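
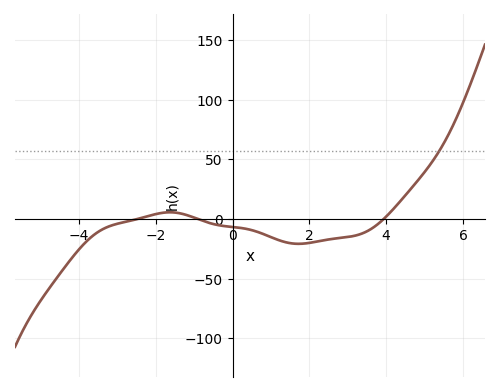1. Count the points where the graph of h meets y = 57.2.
1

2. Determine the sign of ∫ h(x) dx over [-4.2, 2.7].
negative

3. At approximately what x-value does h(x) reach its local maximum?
-1.6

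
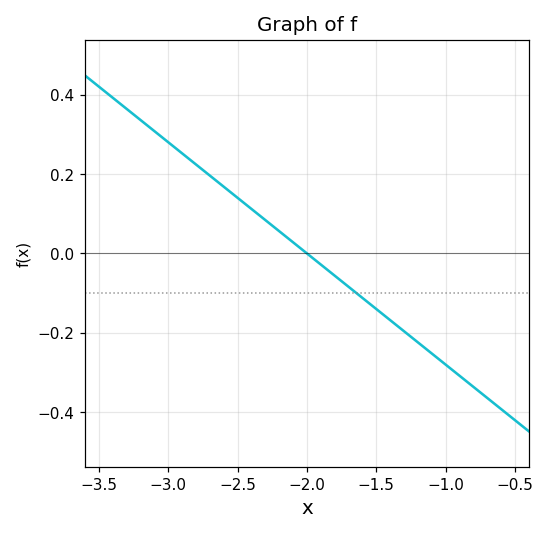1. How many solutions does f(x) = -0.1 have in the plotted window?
1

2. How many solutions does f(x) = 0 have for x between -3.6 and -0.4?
1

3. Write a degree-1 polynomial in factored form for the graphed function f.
y = -0.28(x + 2)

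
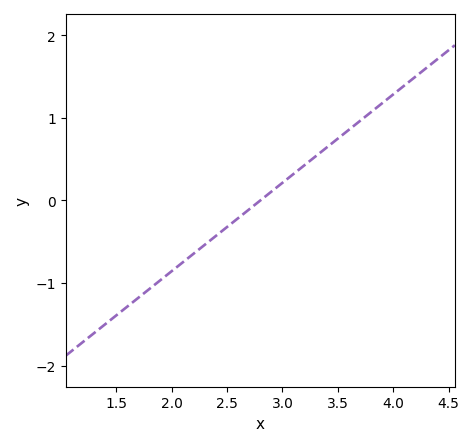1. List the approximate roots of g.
2.8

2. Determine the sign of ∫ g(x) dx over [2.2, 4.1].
positive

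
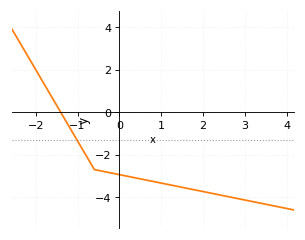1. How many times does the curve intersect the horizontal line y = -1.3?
1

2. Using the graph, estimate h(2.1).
-3.77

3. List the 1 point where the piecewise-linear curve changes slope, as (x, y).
(-0.6, -2.7)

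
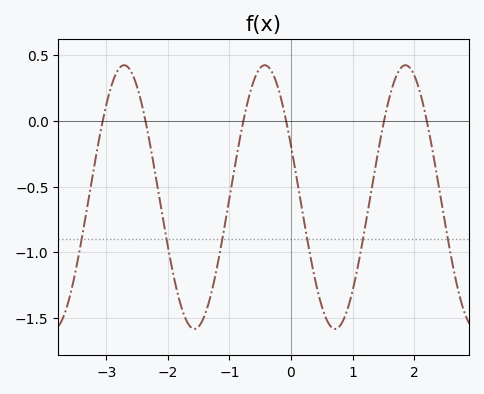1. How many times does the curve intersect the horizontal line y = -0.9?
6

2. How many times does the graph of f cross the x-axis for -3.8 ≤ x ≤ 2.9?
6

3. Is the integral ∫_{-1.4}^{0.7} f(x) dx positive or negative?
negative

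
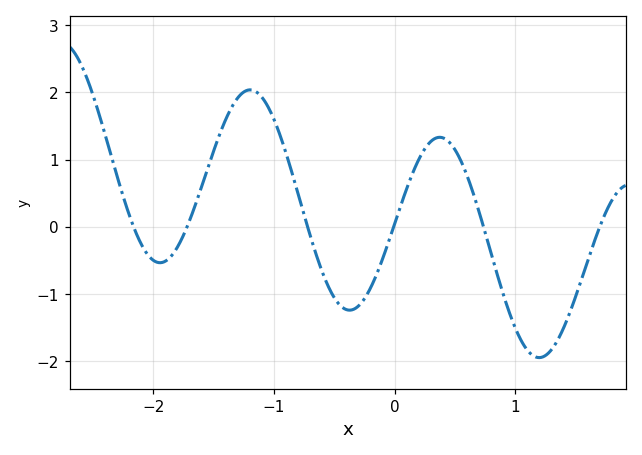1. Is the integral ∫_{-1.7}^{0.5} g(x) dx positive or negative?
positive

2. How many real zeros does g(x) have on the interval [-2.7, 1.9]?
6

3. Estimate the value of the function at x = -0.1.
-0.5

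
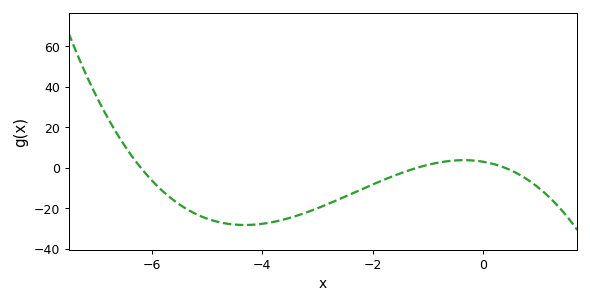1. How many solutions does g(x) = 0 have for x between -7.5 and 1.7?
3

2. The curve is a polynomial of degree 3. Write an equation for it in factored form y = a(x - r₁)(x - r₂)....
y = -1.02(x + 6.2)(x + 1.2)(x - 0.4)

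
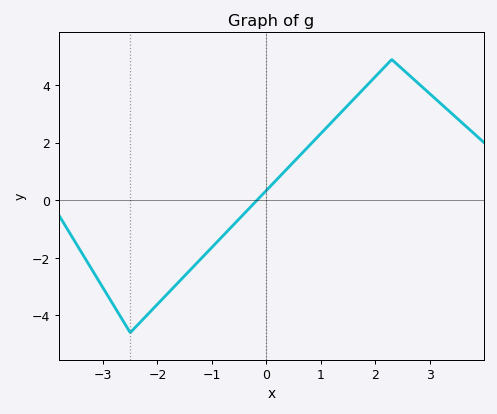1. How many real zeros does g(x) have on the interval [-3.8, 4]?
1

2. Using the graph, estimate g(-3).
-3.04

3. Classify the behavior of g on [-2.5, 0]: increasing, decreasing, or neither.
increasing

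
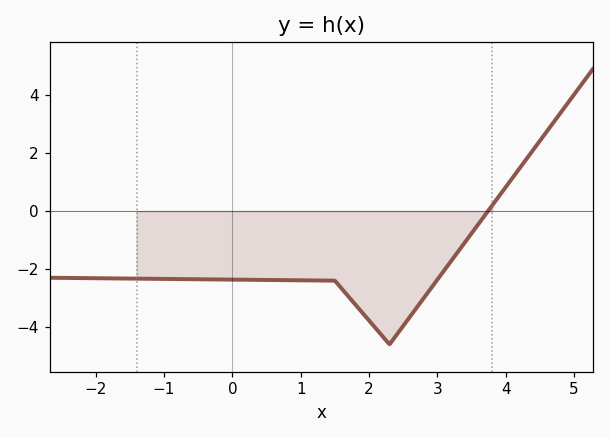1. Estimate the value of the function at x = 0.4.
-2.4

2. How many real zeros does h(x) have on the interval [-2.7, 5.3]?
1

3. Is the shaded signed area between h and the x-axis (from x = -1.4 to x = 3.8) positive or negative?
negative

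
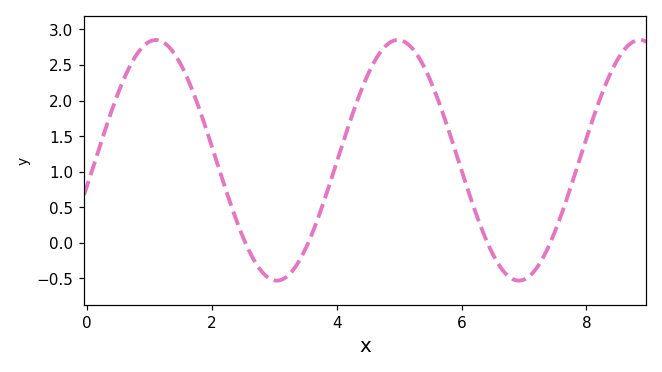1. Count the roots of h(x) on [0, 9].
4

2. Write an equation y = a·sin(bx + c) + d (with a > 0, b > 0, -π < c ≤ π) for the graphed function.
y = 1.69sin(1.62x - 0.212) + 1.16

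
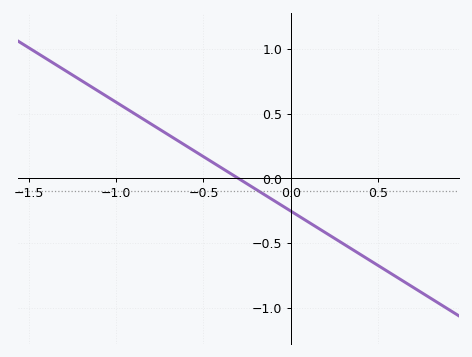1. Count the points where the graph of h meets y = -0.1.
1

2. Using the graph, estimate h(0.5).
-0.65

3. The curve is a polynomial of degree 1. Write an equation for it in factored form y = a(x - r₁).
y = -0.84(x + 0.3)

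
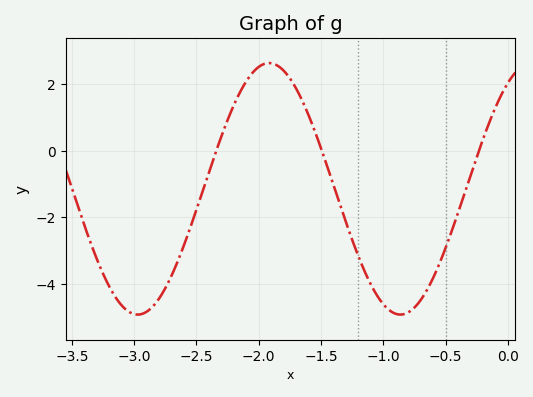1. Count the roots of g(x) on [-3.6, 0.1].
3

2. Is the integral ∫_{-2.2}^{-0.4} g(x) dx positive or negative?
negative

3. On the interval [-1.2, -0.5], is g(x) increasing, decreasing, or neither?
neither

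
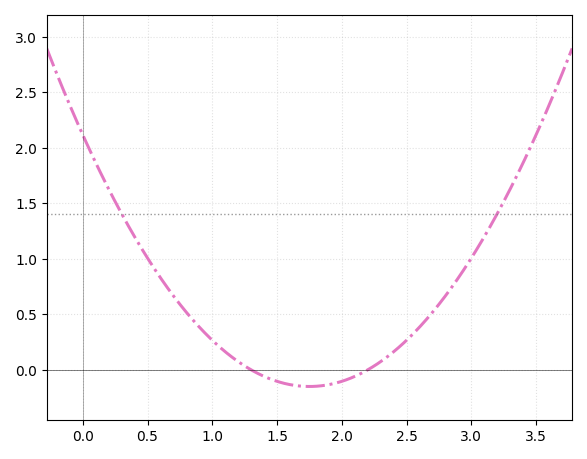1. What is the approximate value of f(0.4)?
1.2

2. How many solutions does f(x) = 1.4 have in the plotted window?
2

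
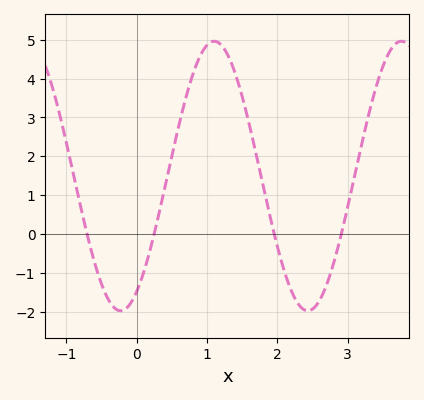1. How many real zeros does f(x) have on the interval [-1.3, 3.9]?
4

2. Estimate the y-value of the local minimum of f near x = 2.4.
-1.98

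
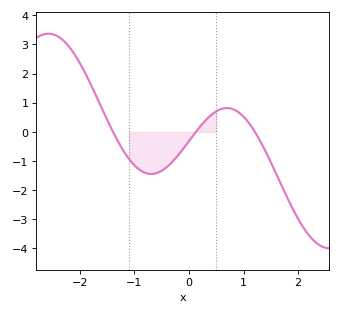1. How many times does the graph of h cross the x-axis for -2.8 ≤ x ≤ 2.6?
3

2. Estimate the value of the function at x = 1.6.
-1.4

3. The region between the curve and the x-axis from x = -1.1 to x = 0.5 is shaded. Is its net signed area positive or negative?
negative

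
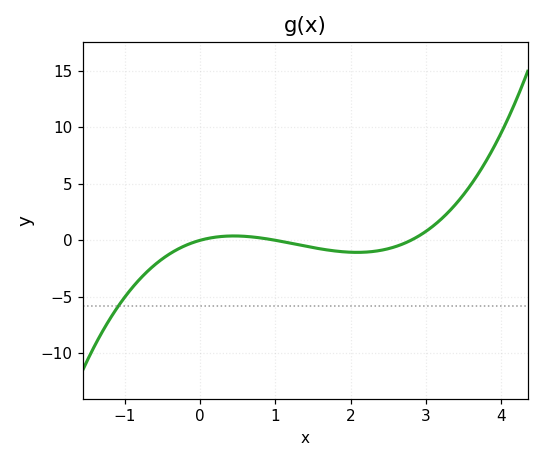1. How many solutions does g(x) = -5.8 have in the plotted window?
1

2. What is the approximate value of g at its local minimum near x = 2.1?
-1.07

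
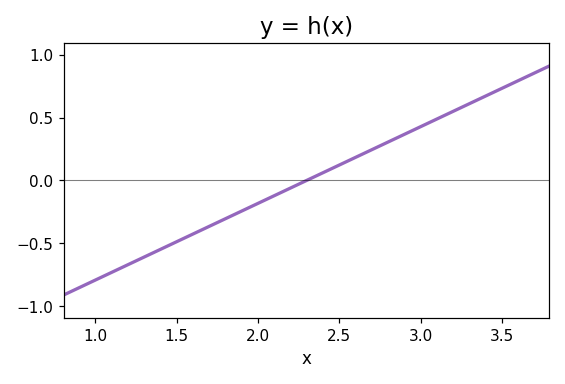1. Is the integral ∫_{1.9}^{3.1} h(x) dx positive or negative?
positive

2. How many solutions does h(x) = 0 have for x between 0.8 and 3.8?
1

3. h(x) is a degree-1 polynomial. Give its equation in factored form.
y = 0.61(x - 2.3)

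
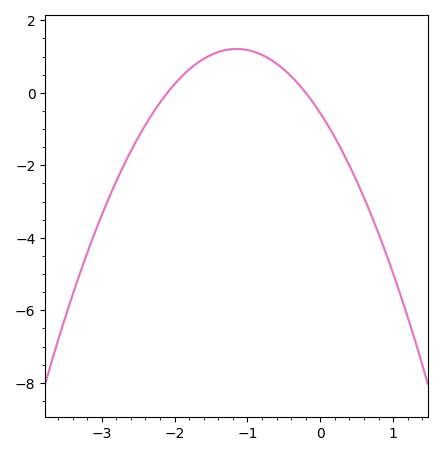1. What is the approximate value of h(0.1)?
-0.884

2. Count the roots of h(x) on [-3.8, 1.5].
2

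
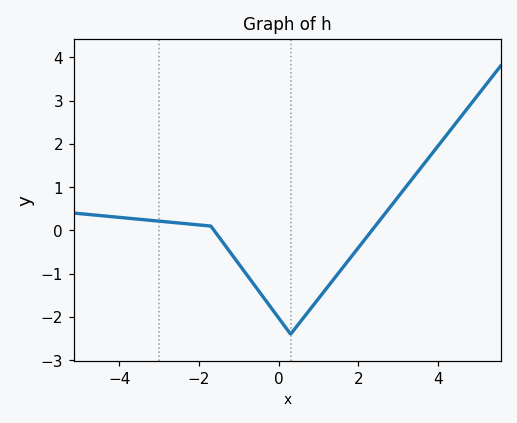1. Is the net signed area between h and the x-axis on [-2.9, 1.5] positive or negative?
negative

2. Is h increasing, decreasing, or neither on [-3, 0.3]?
decreasing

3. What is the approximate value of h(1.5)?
-1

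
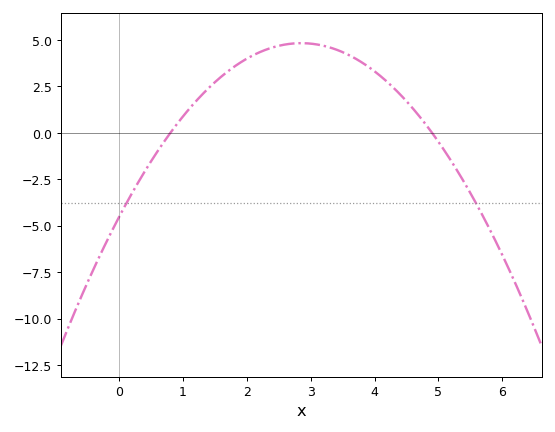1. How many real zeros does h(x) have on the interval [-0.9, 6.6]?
2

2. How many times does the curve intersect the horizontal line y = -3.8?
2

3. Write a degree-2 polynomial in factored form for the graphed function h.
y = -1.15(x - 0.8)(x - 4.9)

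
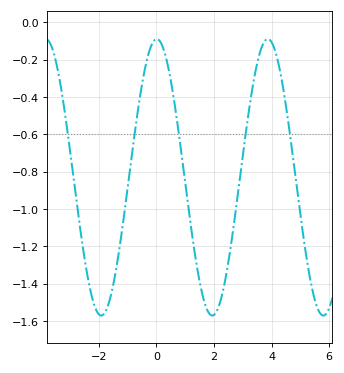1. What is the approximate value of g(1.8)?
-1.56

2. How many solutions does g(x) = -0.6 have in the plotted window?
5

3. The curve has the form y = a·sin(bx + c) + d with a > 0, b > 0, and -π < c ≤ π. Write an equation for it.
y = 0.74sin(1.6x + 1.5) - 0.83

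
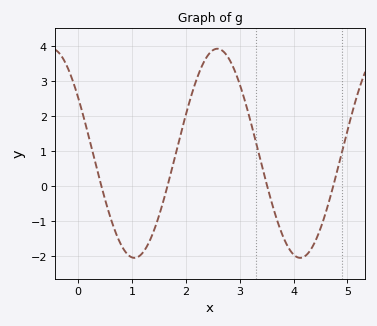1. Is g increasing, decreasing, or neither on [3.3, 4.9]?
neither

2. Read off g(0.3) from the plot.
0.783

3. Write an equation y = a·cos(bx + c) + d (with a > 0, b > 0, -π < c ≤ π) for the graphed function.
y = 2.98cos(2.04x + 1.01) + 0.94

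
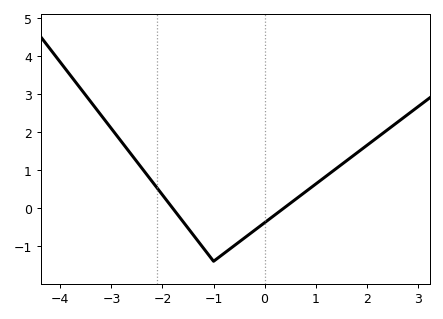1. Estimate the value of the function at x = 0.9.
0.527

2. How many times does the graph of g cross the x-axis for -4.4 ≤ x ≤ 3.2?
2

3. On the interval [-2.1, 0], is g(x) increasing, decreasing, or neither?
neither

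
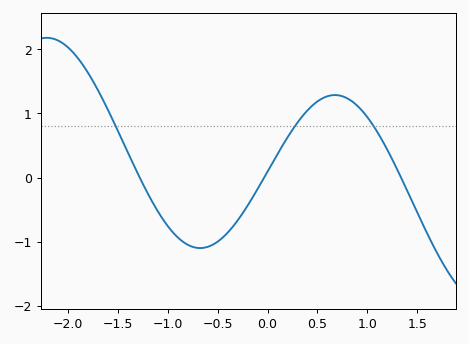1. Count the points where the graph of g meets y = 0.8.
3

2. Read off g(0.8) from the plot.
1.2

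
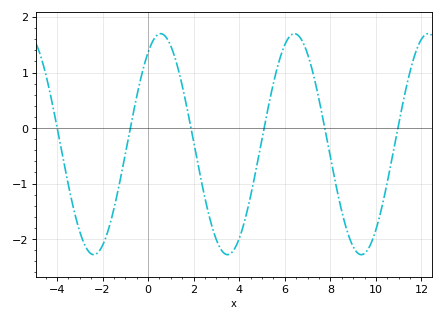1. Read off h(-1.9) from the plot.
-2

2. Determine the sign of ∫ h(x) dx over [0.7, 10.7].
negative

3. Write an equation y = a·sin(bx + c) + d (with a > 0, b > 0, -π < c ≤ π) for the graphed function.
y = 1.99sin(1.1x + 0.98) - 0.29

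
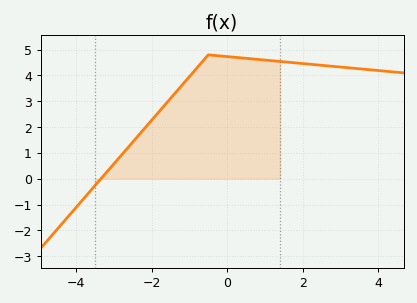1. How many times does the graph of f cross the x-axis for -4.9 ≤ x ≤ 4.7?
1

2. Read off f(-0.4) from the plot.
4.8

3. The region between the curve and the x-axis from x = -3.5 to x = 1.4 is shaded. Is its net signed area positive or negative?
positive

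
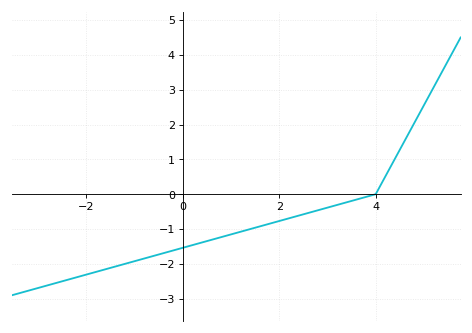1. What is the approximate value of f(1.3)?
-1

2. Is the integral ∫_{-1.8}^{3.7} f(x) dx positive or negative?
negative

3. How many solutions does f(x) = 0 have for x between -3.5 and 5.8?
1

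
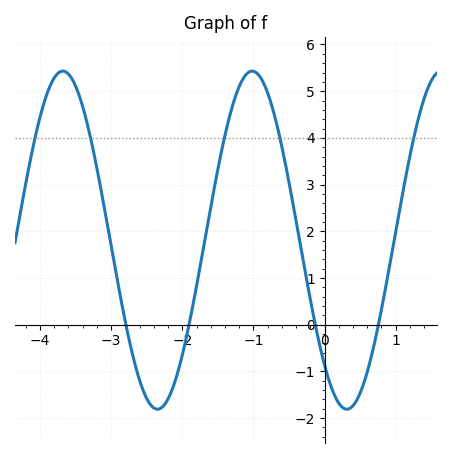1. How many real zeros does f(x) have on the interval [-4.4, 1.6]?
4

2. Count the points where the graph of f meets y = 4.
5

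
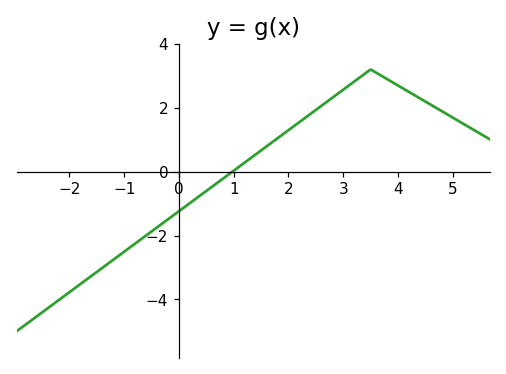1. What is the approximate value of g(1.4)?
0.537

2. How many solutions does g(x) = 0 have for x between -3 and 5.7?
1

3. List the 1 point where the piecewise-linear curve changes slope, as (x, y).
(3.5, 3.2)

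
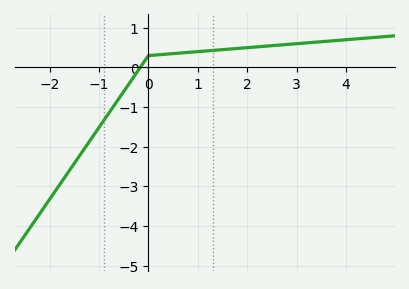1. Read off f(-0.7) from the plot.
-0.971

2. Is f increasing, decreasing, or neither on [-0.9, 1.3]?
increasing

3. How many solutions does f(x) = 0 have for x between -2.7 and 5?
1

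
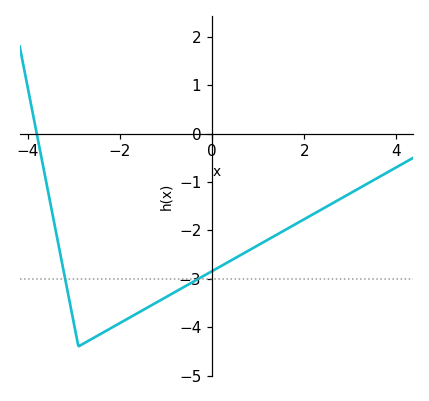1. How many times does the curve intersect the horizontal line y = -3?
2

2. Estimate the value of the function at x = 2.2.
-1.7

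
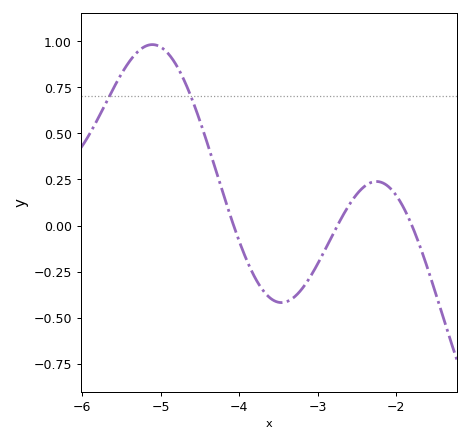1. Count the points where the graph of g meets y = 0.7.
2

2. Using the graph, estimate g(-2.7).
0.04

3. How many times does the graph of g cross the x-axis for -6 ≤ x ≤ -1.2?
3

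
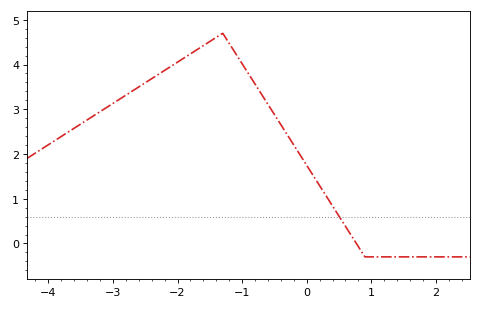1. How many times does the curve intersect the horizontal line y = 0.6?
1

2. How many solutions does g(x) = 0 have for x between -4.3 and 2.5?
1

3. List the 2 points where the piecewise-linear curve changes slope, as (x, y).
(-1.3, 4.7); (0.9, -0.3)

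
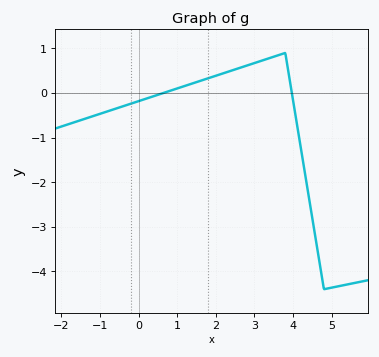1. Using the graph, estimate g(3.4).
0.786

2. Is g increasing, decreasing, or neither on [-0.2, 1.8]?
increasing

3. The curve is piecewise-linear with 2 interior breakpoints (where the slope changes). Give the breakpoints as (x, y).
(3.8, 0.9); (4.8, -4.4)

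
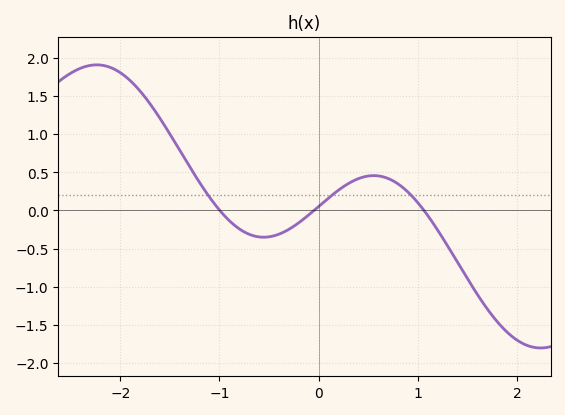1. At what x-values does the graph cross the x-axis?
-0.997, -0.046, 1.06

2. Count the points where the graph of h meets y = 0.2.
3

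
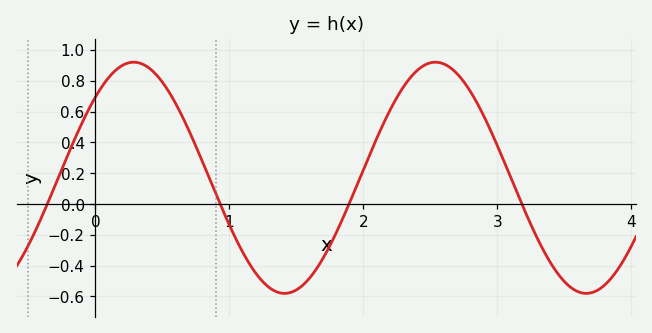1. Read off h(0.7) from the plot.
0.48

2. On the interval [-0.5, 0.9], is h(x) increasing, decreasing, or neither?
neither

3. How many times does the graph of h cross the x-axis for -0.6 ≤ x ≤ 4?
4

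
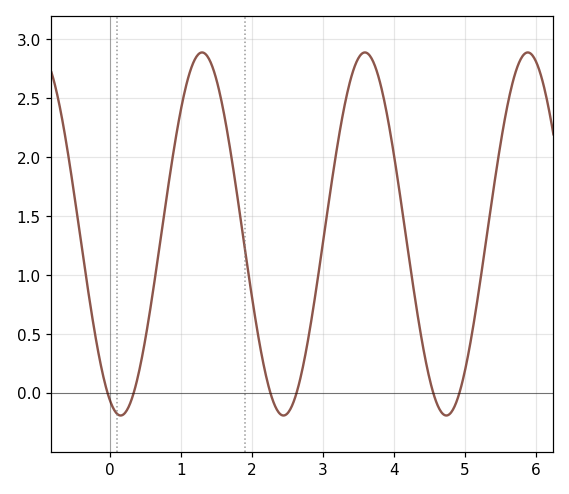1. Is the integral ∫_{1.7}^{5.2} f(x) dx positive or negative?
positive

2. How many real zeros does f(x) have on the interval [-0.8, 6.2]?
6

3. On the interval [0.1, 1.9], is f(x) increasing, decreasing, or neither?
neither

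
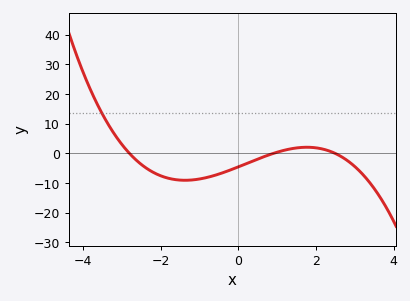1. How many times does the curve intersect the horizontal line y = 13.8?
1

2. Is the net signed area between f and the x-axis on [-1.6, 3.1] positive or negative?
negative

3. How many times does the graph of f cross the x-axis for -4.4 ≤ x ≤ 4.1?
3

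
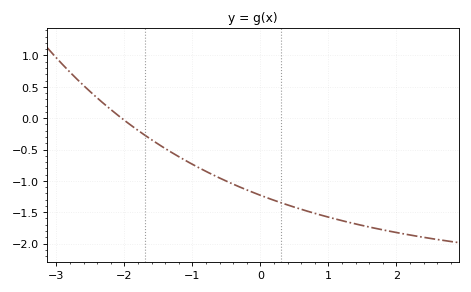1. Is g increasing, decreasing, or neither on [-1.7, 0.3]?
decreasing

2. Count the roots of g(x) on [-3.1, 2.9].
1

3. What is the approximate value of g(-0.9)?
-0.793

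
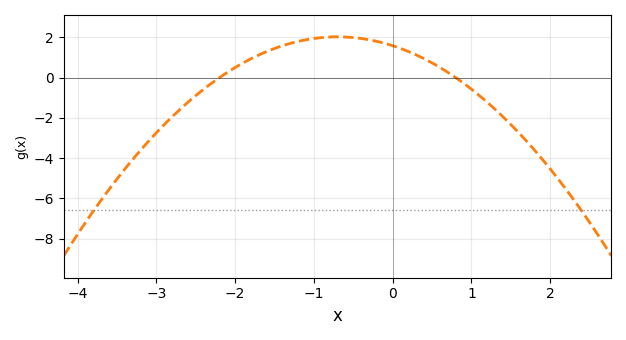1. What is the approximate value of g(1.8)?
-3.6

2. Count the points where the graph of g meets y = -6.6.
2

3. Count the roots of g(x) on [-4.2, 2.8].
2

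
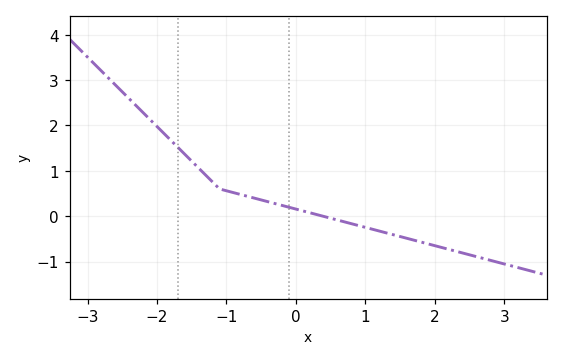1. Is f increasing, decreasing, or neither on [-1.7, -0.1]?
decreasing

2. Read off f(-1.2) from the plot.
0.753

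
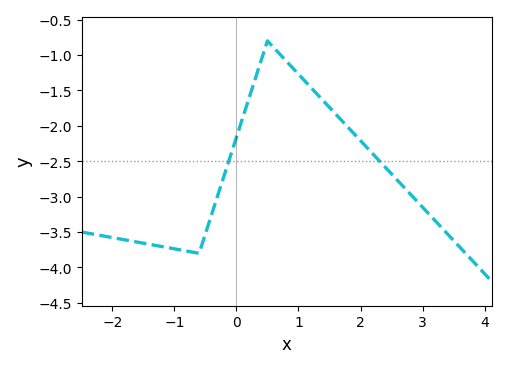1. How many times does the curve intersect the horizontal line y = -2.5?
2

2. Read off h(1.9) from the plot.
-2.1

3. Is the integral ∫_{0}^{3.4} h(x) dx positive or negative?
negative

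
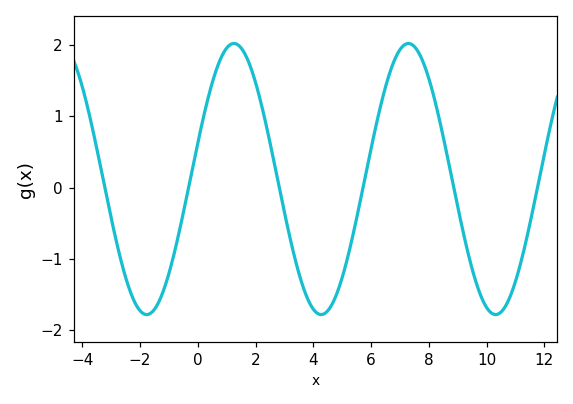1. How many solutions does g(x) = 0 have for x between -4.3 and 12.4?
6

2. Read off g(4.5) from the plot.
-1.73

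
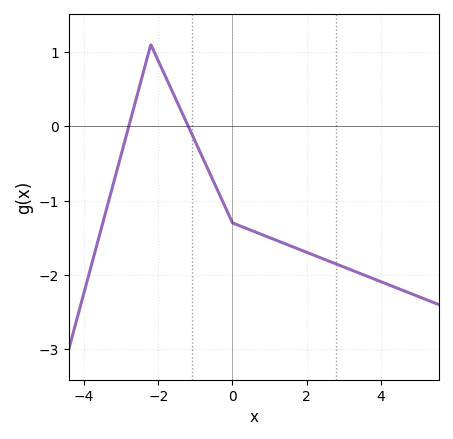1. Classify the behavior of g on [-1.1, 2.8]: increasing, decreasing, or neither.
decreasing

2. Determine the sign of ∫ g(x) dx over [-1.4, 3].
negative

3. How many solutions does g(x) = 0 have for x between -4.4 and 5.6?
2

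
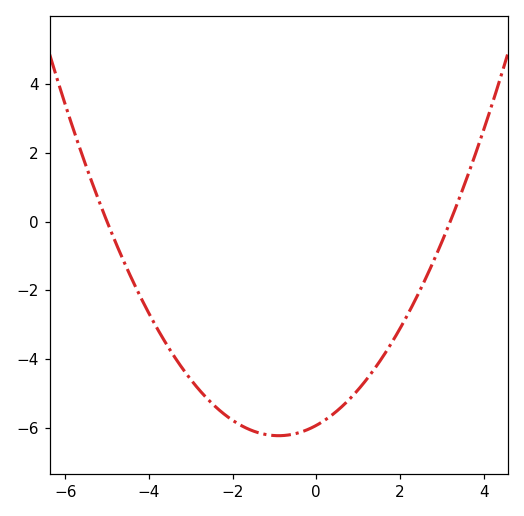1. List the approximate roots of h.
-5, 3.2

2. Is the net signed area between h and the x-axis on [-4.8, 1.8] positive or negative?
negative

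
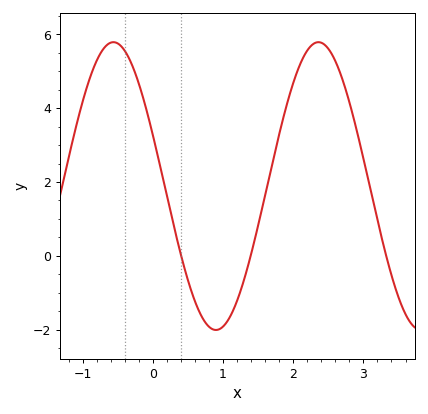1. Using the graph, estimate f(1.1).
-1.6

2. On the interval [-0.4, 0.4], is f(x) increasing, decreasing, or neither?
decreasing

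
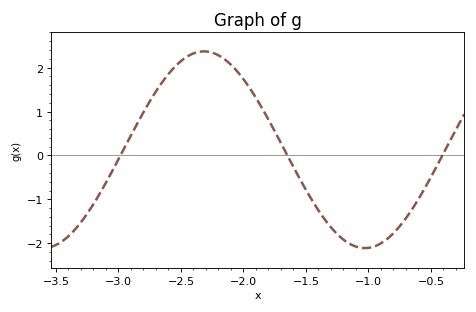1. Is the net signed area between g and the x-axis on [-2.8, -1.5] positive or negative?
positive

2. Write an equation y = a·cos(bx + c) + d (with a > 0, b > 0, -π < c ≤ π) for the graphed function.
y = 2.24cos(2.44x - 0.632) + 0.13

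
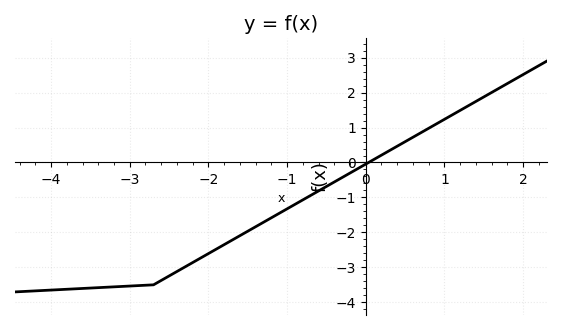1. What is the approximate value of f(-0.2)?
-0.301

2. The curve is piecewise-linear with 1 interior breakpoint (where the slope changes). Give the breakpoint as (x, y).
(-2.7, -3.5)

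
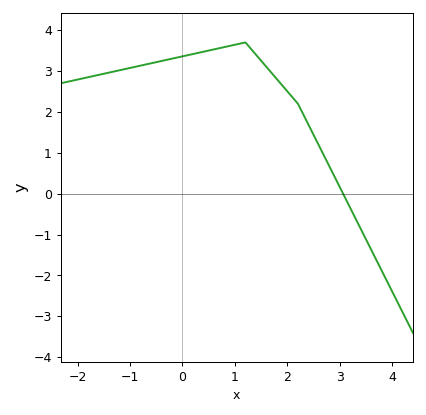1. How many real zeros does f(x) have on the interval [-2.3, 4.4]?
1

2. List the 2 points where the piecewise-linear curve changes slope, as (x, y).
(1.2, 3.7); (2.2, 2.2)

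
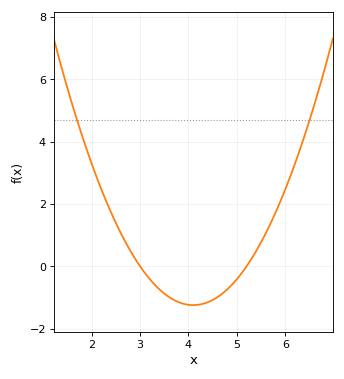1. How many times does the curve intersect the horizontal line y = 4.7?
2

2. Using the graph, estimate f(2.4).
1.73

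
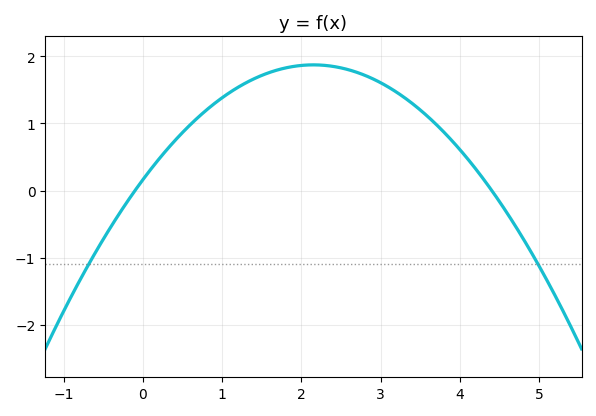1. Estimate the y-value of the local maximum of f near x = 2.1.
1.87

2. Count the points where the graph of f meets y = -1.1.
2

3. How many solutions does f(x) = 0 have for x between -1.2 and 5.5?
2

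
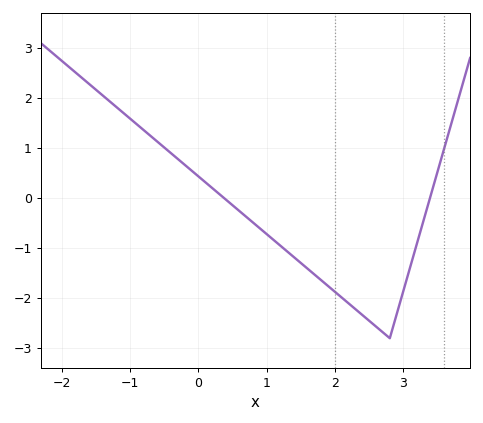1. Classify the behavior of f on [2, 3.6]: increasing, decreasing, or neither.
neither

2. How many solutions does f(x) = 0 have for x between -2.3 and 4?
2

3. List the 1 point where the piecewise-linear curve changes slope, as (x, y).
(2.8, -2.8)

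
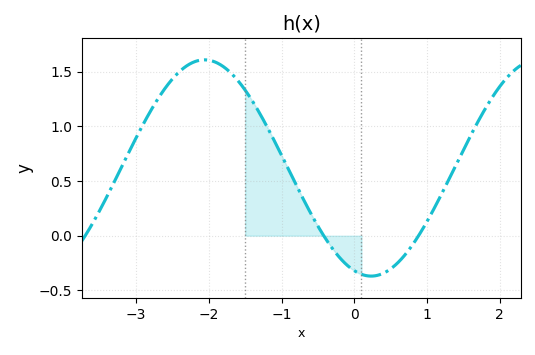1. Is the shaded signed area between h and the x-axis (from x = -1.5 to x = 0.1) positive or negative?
positive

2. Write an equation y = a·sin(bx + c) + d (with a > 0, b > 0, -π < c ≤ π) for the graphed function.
y = 0.99sin(1.37x - 1.89) + 0.62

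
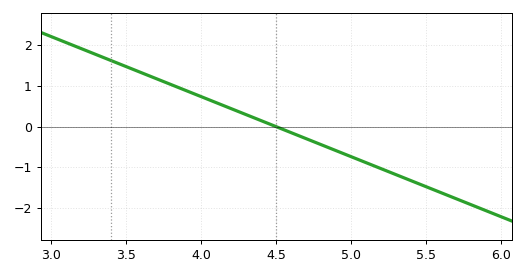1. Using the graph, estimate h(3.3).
1.8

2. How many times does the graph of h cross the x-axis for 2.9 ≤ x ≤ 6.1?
1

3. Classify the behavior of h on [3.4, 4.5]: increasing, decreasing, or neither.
decreasing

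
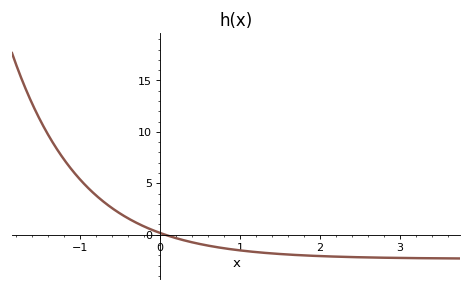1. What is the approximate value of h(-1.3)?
8.5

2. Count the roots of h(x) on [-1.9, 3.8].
1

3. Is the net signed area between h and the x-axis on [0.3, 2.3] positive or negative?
negative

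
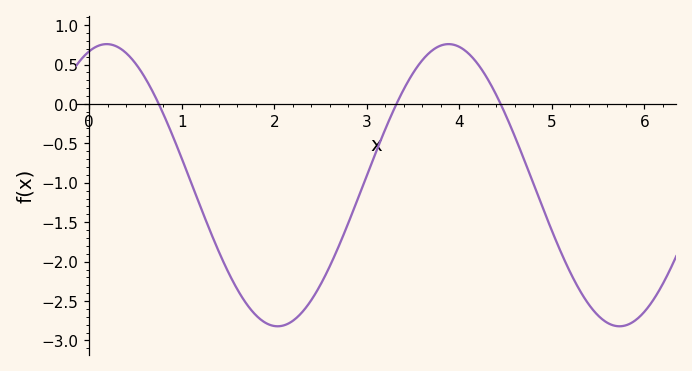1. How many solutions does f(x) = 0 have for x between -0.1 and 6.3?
3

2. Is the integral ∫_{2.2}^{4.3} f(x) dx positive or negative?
negative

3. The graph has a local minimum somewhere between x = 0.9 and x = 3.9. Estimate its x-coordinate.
2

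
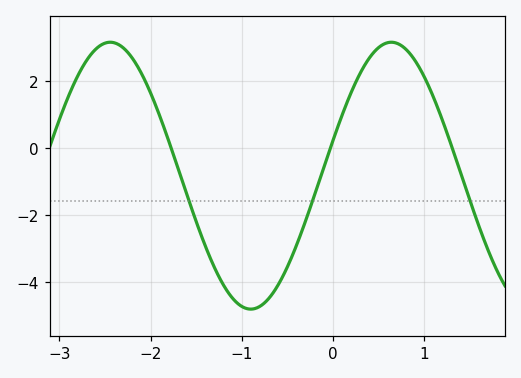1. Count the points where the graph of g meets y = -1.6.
3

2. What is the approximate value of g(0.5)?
3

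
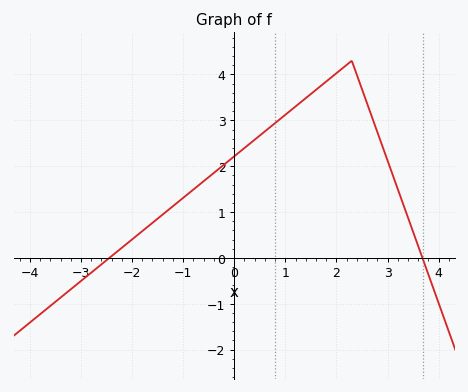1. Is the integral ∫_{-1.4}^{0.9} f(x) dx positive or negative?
positive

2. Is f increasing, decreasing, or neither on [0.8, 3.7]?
neither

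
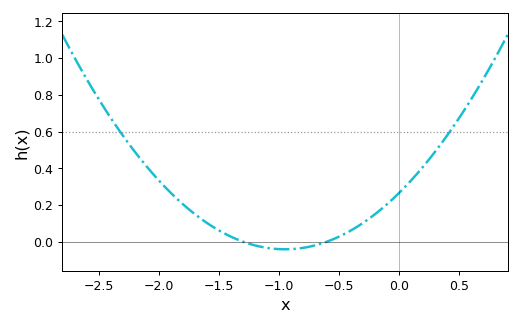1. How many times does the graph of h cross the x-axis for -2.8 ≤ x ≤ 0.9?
2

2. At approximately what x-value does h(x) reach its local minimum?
-0.95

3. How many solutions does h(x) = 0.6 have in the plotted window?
2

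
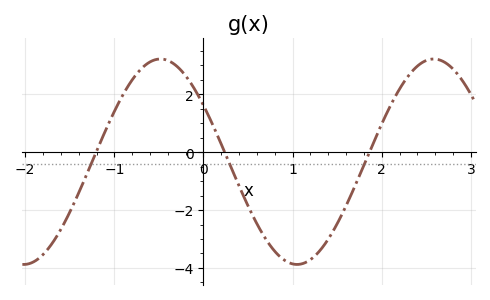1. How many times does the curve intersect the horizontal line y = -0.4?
3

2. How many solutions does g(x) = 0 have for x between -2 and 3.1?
3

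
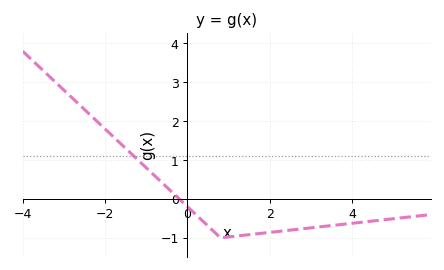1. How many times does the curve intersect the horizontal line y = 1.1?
1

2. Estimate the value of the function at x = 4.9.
-0.52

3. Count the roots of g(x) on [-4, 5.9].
1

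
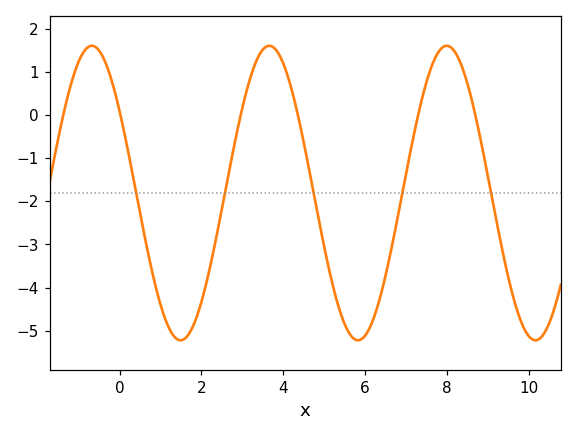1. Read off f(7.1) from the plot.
-0.872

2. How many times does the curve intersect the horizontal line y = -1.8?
5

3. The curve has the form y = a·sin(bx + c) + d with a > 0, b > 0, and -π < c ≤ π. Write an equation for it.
y = 3.41sin(1.45x + 2.55) - 1.81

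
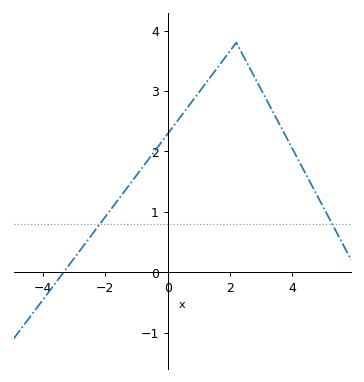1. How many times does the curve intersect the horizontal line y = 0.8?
2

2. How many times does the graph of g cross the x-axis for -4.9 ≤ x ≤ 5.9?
1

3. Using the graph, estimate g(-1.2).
1.5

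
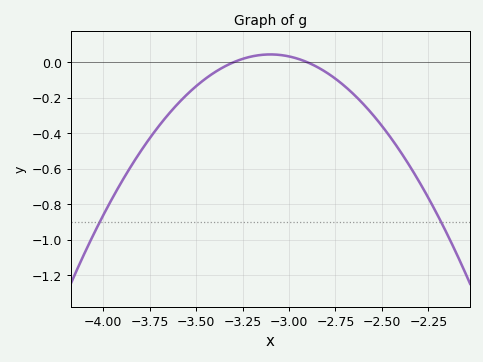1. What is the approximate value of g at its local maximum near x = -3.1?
0.04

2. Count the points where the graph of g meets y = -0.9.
2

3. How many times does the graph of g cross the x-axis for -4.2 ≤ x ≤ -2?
2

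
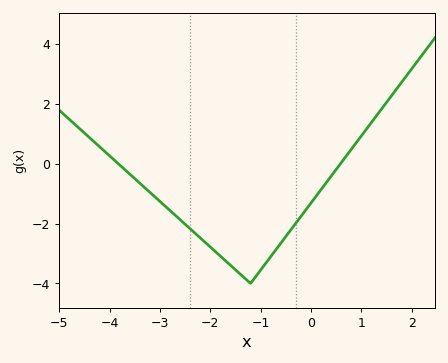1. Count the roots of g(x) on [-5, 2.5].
2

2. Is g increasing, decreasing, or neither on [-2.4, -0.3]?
neither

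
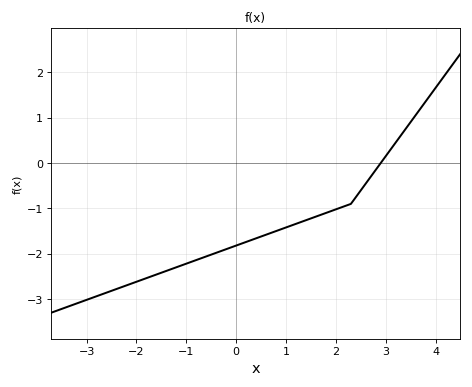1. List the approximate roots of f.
2.8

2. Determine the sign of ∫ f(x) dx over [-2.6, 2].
negative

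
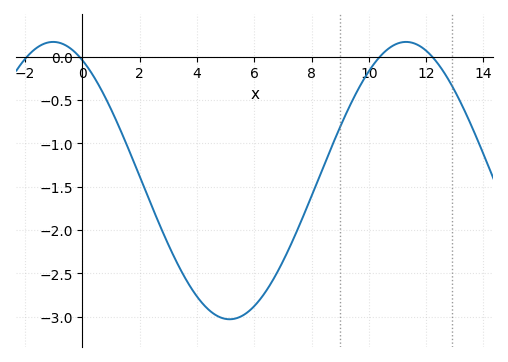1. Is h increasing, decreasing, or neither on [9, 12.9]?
neither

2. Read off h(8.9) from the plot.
-0.884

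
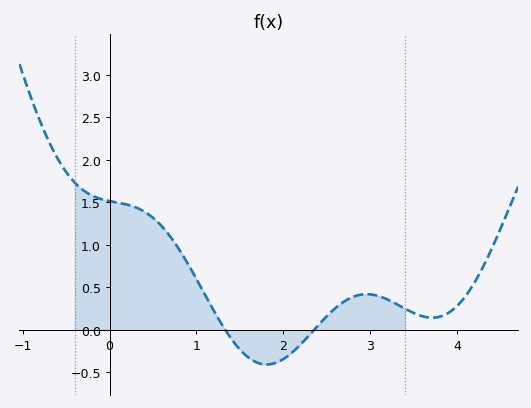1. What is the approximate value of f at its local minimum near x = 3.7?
0.15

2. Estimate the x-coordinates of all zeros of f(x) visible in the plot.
1.3, 2.4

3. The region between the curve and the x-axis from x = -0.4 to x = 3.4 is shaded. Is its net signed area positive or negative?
positive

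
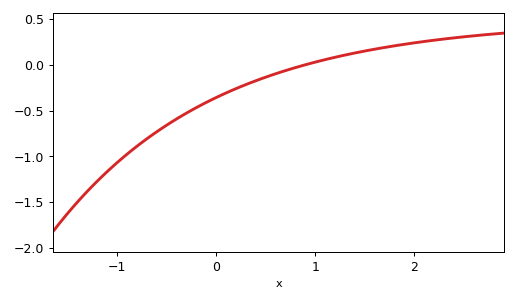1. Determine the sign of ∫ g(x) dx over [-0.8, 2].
negative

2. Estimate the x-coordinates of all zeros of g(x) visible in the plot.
0.903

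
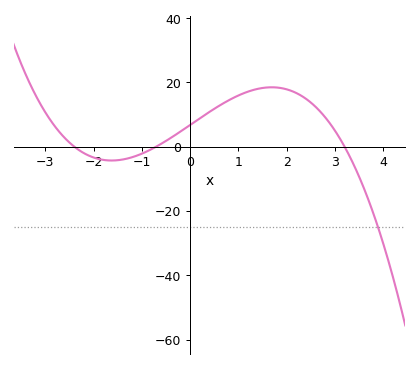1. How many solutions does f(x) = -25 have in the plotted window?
1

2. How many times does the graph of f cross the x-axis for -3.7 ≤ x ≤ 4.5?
3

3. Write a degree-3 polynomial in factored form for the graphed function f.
y = -1.25(x + 2.4)(x + 0.7)(x - 3.2)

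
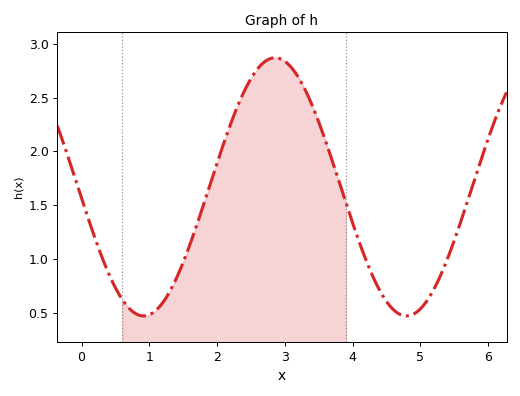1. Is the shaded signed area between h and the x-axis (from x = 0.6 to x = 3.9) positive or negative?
positive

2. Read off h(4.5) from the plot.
0.6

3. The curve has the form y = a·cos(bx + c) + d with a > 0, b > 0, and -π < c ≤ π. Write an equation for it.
y = 1.2cos(1.6x + 1.7) + 1.67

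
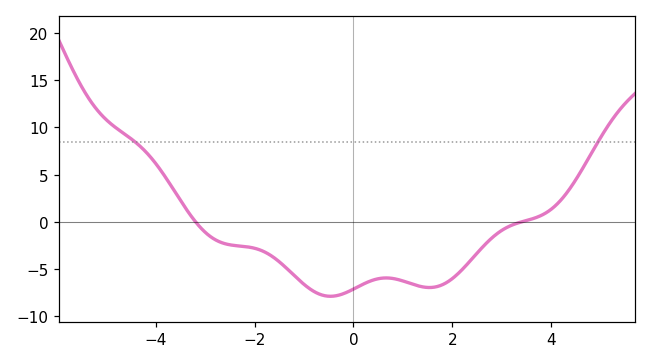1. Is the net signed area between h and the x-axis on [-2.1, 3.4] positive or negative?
negative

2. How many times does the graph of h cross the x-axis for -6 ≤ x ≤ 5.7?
2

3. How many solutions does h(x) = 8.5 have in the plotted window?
2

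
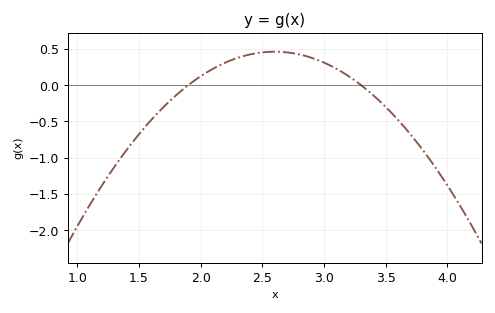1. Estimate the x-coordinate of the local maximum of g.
2.6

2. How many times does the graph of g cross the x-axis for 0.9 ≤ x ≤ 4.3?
2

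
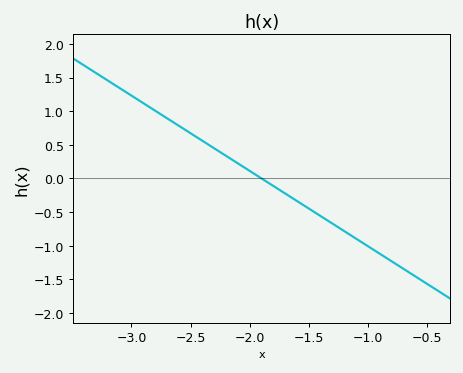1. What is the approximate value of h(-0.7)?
-1.34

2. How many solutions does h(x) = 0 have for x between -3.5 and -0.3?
1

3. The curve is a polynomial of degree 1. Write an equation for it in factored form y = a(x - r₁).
y = -1.12(x + 1.9)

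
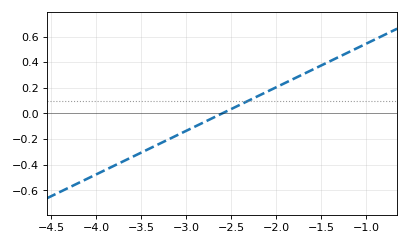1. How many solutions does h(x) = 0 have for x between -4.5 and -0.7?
1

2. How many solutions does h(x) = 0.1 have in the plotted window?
1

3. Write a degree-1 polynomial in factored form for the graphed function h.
y = 0.34(x + 2.6)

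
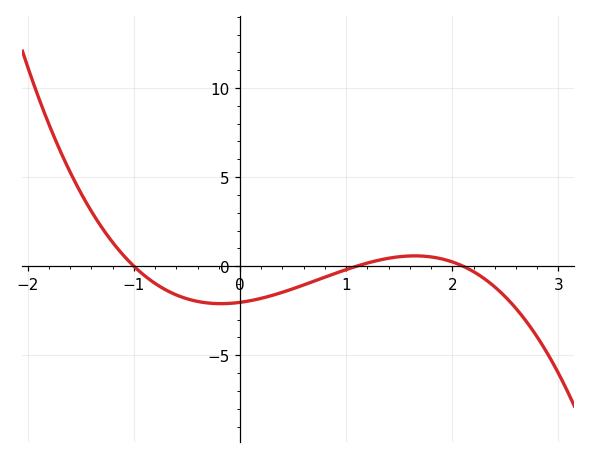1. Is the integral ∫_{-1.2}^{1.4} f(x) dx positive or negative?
negative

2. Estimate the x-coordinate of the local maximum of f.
1.6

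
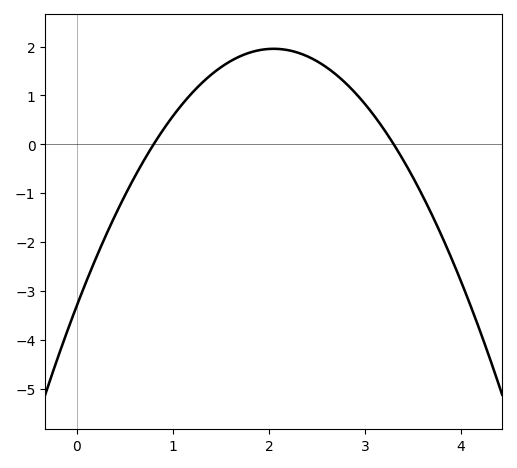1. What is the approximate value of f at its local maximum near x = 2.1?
2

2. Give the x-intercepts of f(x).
0.8, 3.3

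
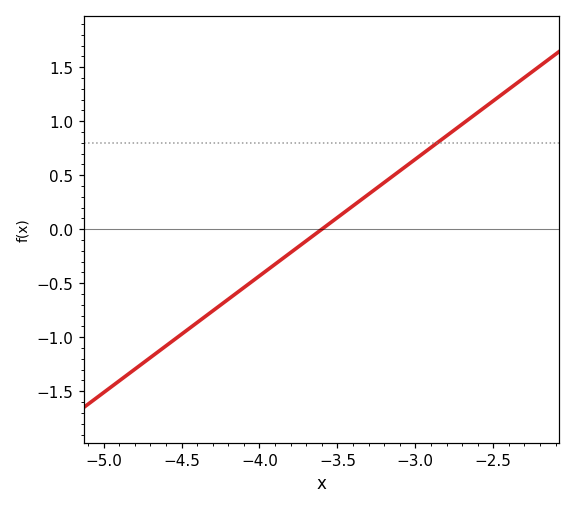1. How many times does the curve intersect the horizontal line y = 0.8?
1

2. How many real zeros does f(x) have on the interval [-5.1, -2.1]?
1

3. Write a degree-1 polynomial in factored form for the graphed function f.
y = 1.08(x + 3.6)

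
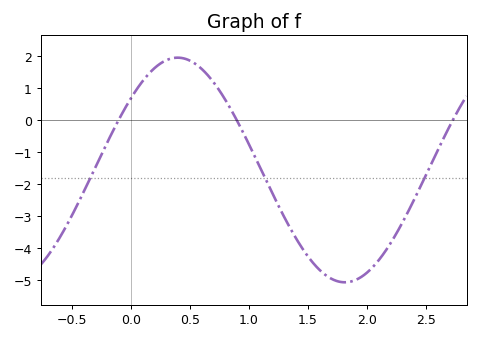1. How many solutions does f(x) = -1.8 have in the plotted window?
3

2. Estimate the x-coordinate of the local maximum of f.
0.4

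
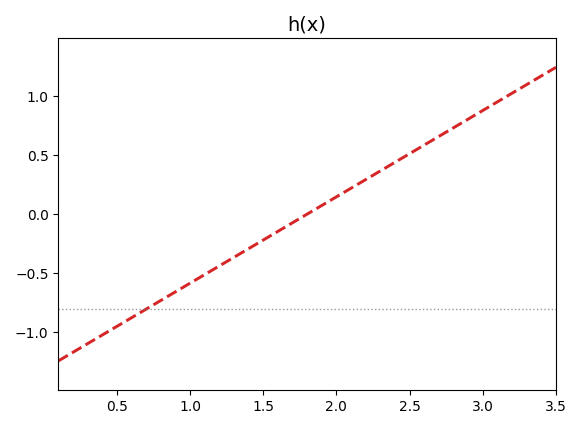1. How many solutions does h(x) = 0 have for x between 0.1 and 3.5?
1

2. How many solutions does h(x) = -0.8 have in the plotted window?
1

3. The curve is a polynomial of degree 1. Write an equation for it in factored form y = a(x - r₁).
y = 0.73(x - 1.8)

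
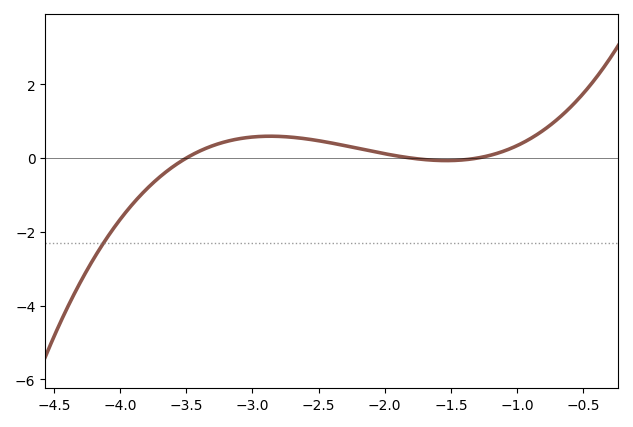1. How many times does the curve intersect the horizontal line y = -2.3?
1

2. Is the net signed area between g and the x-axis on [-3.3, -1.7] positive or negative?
positive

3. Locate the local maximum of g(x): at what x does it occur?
-2.9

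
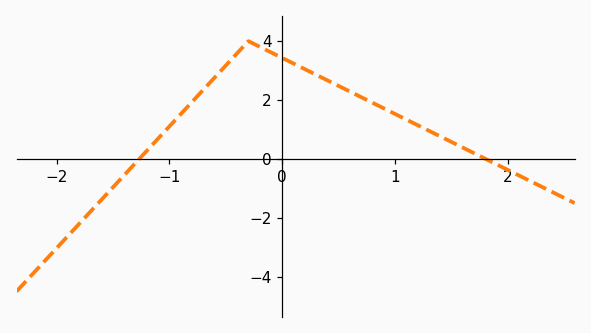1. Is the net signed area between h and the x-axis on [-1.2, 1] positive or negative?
positive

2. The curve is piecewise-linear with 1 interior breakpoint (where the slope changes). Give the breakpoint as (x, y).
(-0.3, 4)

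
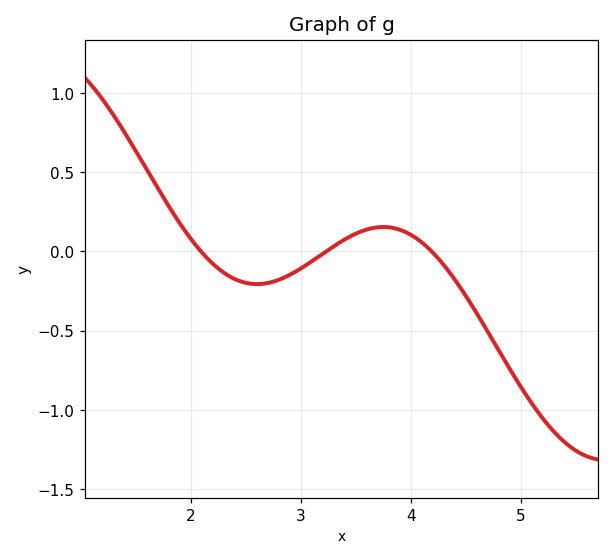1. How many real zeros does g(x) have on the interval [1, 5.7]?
3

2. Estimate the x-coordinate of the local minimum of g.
2.6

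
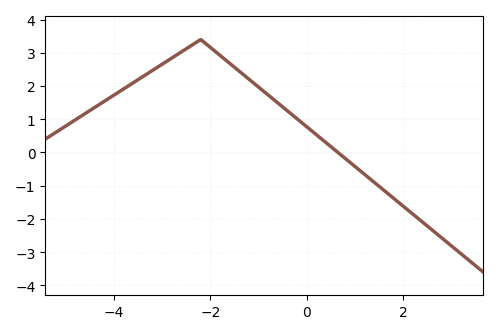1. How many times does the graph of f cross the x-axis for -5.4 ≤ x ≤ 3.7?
1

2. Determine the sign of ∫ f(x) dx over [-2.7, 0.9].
positive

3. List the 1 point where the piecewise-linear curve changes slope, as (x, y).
(-2.2, 3.4)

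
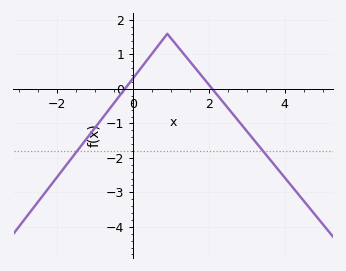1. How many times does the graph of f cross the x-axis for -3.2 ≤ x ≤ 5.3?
2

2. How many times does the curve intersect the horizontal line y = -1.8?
2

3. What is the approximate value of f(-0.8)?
-0.83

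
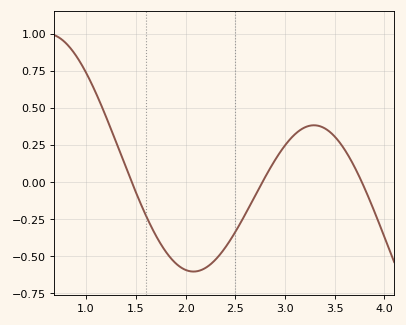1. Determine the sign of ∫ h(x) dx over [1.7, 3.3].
negative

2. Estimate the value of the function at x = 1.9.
-0.548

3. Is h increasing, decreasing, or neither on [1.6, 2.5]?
neither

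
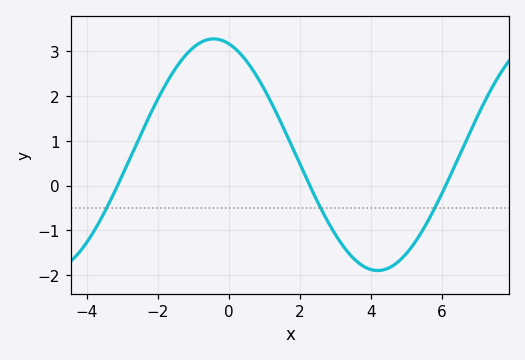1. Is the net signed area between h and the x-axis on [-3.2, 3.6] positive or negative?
positive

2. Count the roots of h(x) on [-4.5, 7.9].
3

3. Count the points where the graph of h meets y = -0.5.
3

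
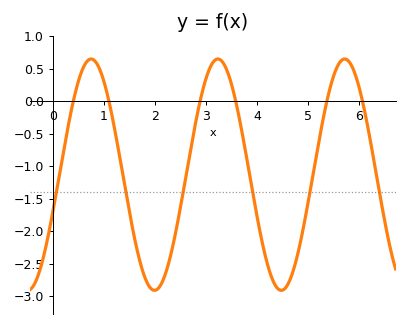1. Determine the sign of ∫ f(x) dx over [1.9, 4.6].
negative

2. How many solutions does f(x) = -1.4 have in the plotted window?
6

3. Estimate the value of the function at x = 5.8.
0.6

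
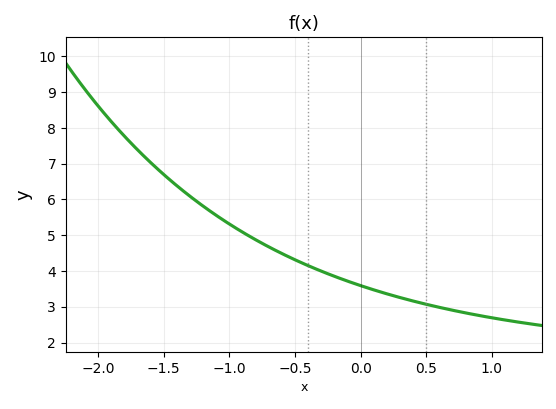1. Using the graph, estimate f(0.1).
3.47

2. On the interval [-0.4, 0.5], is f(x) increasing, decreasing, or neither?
decreasing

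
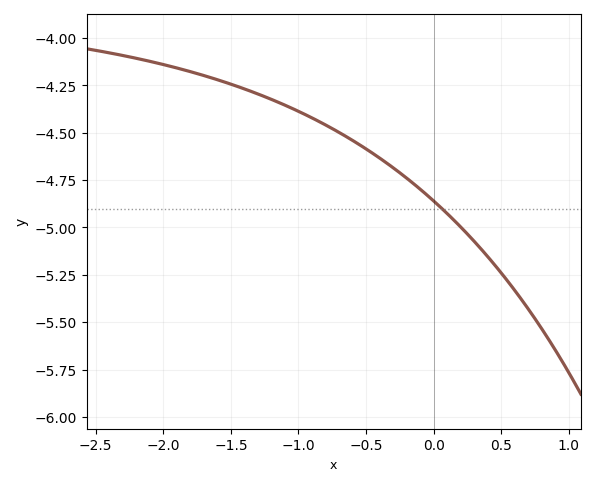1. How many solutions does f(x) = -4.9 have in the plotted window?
1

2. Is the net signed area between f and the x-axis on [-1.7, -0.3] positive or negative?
negative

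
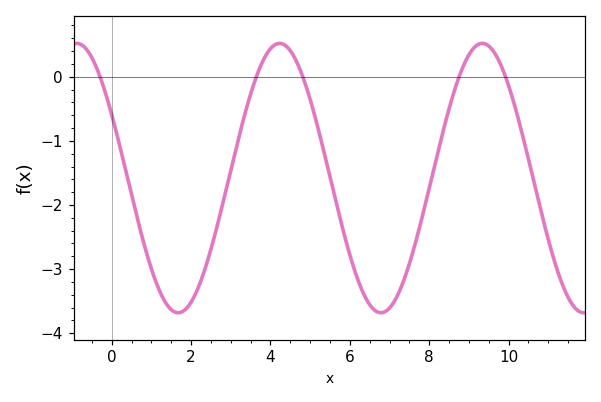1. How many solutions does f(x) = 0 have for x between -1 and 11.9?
5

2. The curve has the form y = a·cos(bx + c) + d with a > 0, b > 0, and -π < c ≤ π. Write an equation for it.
y = 2.1cos(1.23x + 1.08) - 1.58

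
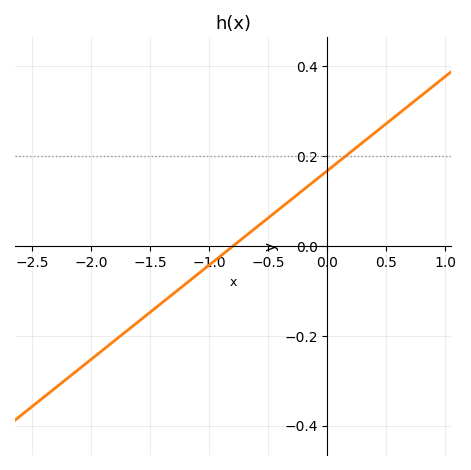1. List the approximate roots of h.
-0.8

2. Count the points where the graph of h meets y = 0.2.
1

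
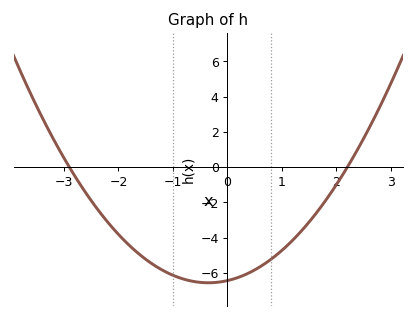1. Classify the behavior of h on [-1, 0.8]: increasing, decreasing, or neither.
neither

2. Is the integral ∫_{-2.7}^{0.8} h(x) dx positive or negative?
negative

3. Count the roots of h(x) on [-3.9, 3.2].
2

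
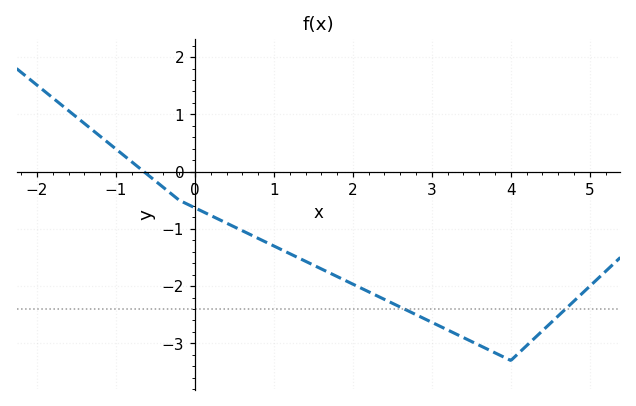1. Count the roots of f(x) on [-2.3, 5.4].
1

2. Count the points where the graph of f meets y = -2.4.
2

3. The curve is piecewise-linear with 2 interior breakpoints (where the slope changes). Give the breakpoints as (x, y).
(-0.2, -0.5); (4, -3.3)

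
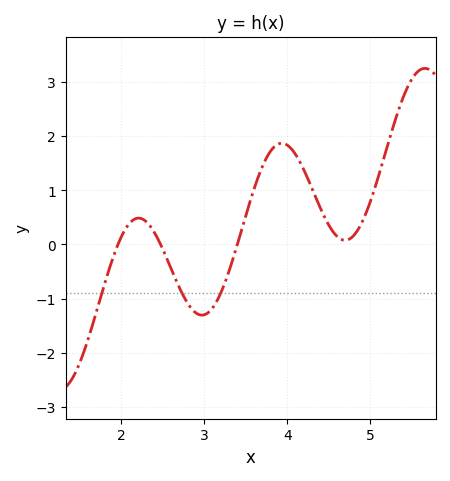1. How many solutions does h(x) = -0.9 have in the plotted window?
3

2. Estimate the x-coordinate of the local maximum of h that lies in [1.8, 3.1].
2.21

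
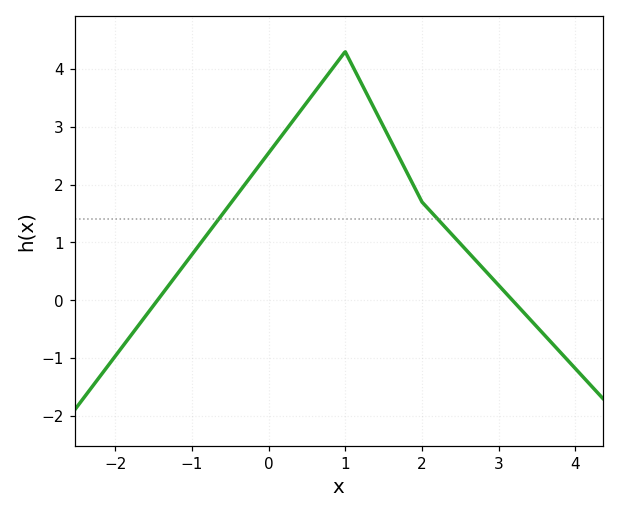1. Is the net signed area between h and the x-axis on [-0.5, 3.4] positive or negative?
positive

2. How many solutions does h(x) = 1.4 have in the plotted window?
2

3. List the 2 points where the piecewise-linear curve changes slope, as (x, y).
(1, 4.3); (2, 1.7)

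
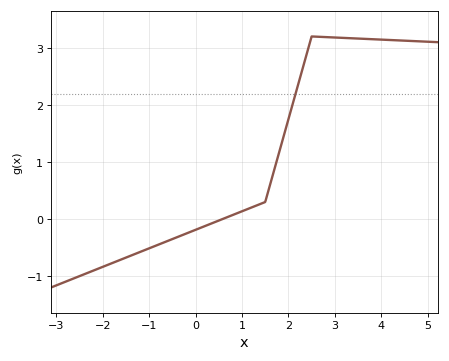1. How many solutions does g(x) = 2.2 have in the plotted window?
1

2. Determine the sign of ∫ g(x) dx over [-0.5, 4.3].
positive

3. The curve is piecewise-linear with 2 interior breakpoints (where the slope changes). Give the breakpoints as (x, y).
(1.5, 0.3); (2.5, 3.2)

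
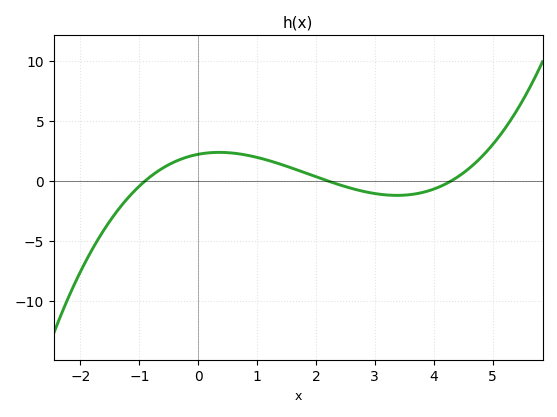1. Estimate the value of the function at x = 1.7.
0.879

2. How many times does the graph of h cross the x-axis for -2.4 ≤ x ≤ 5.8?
3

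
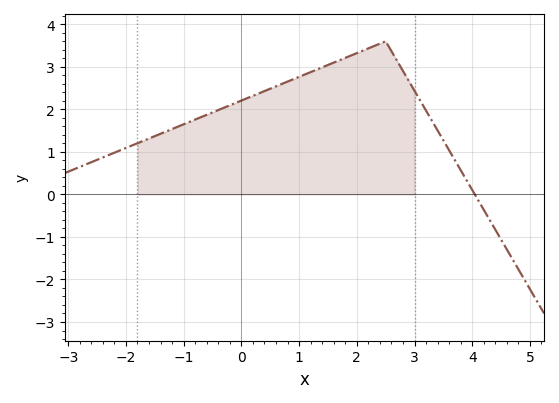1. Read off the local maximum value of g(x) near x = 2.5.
3.6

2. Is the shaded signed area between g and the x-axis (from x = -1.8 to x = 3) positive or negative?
positive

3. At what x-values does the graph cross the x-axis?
4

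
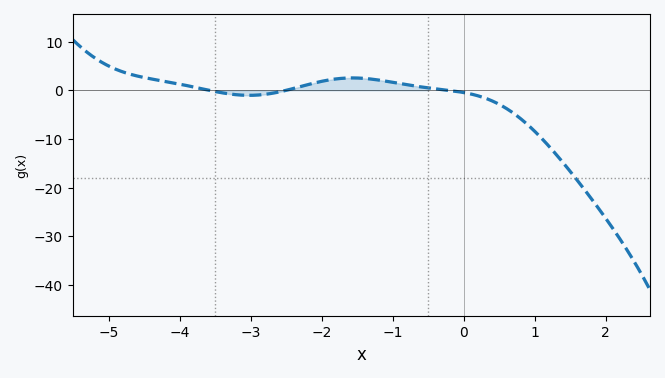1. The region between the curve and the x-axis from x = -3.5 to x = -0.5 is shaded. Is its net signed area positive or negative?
positive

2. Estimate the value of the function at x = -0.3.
0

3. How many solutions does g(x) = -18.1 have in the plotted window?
1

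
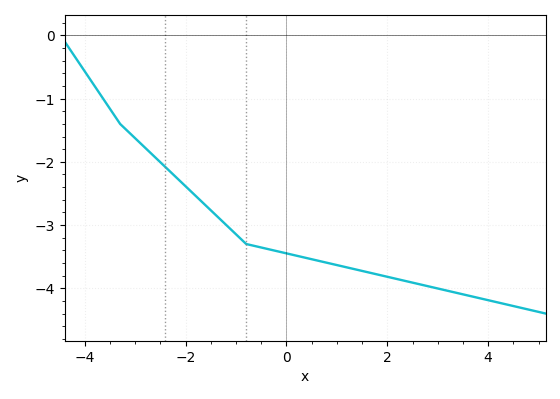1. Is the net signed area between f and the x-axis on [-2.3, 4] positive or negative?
negative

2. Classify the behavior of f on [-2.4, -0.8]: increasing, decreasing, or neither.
decreasing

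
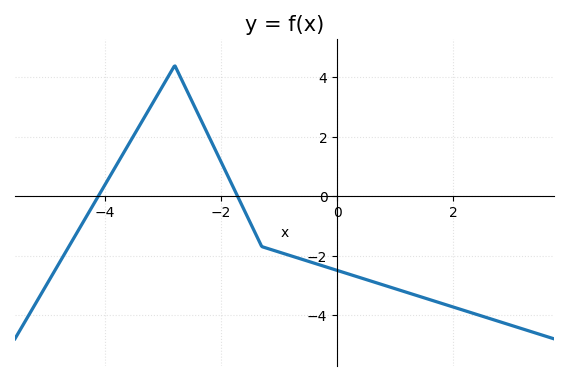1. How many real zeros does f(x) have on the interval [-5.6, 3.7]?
2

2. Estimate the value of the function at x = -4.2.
-0.2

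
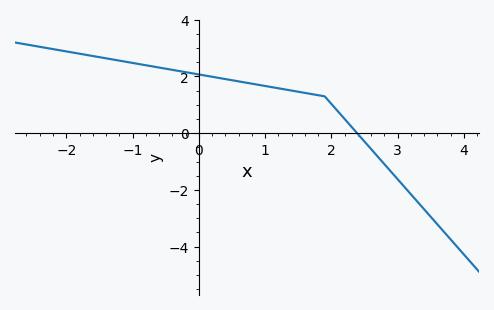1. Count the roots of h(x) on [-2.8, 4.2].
1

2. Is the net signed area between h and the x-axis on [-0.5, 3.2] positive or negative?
positive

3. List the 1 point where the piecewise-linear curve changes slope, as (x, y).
(1.9, 1.3)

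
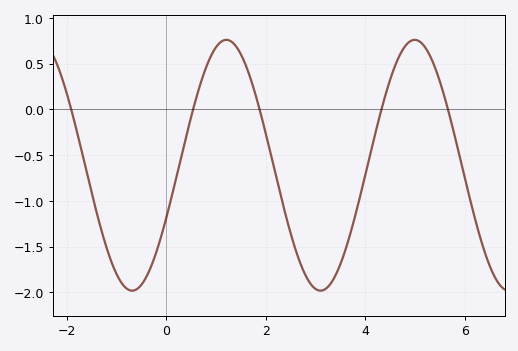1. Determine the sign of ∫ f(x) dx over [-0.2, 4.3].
negative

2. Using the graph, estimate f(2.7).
-1.69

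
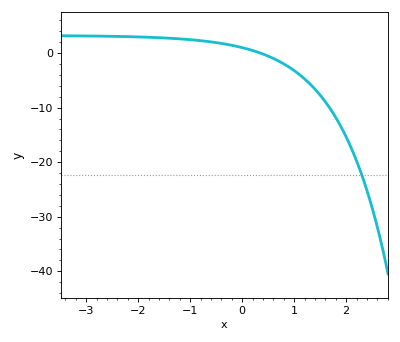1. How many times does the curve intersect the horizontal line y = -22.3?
1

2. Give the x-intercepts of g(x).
0.347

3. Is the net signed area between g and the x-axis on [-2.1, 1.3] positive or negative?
positive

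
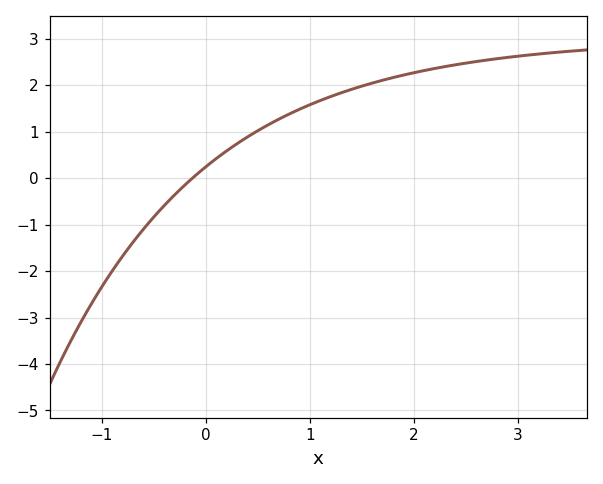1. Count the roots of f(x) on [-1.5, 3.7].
1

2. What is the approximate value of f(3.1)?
2.7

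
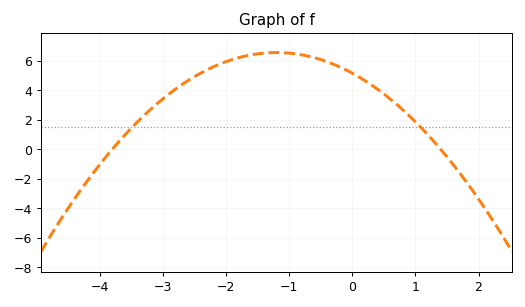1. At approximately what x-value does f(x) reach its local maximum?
-1.2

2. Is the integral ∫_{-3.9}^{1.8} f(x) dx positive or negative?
positive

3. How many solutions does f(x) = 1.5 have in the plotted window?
2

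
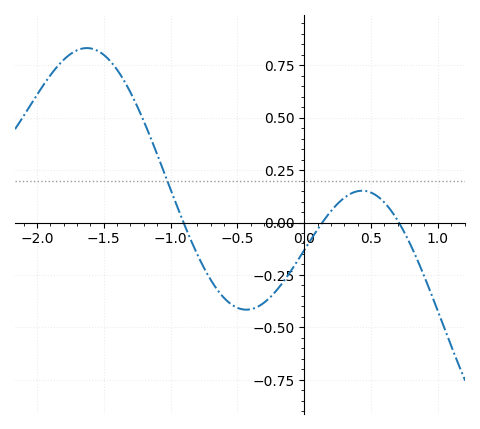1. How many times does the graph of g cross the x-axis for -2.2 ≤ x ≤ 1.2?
3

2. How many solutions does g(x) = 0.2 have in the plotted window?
1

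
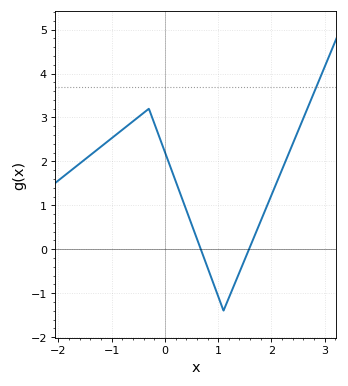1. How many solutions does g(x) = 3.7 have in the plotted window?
1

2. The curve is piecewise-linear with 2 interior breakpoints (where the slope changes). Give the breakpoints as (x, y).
(-0.3, 3.2); (1.1, -1.4)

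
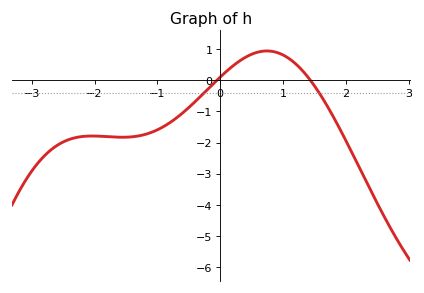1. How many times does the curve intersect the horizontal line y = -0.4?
2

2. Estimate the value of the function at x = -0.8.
-1.4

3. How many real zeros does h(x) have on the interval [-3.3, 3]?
2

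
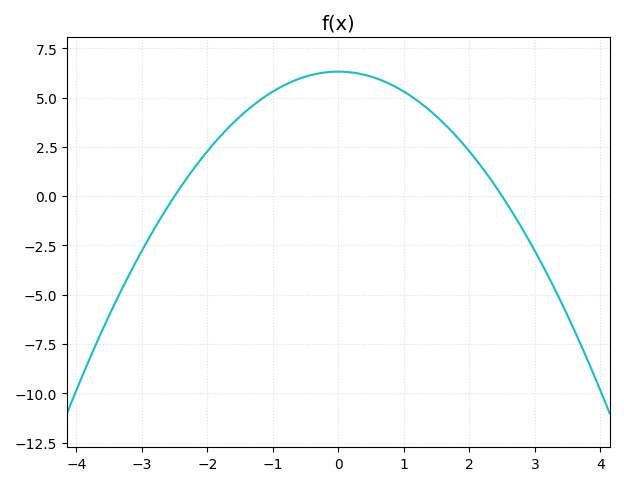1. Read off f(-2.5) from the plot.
0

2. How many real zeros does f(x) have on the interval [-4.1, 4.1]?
2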